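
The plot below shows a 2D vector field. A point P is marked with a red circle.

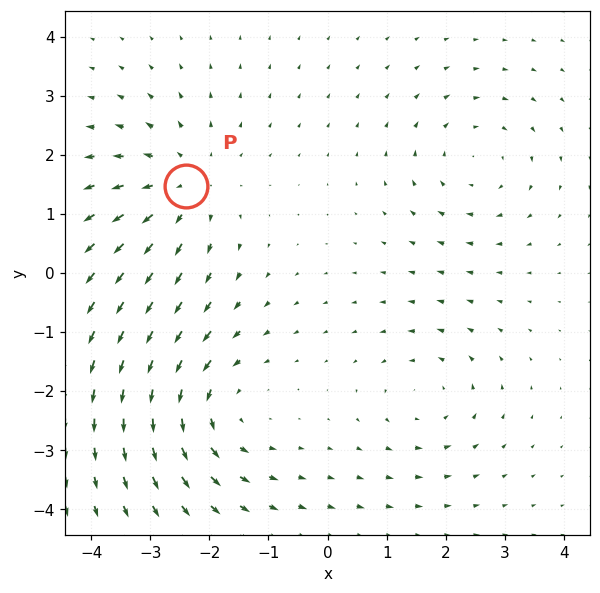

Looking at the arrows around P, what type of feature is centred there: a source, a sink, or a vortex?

At P (-2.4, 1.5) the arrows spread outward. Divergence about +4, curl ≈0 — positive divergence with near-zero curl is a source.

source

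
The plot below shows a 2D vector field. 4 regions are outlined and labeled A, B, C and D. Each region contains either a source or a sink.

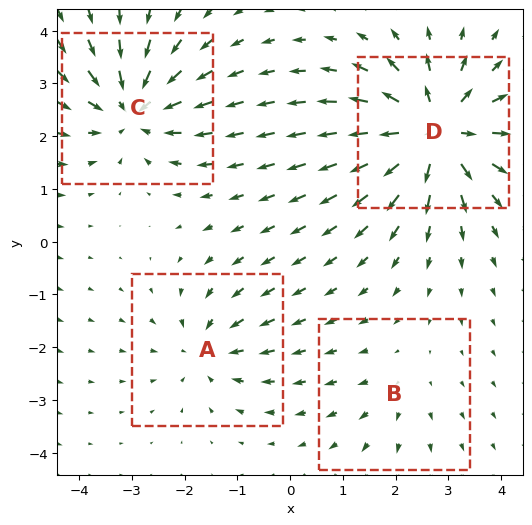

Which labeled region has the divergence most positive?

D

Divergence at each region's feature centre — A: about -4, B: about +2, C: about -6, D: about +8. Region D is most positive.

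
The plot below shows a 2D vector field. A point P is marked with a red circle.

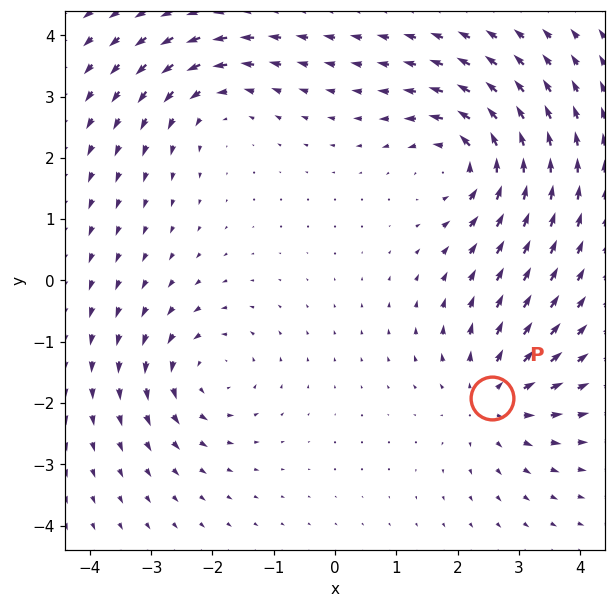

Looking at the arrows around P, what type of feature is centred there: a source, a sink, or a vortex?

source

At P (2.6, -1.9) the arrows spread outward. Divergence about +4, curl ≈0 — positive divergence with near-zero curl is a source.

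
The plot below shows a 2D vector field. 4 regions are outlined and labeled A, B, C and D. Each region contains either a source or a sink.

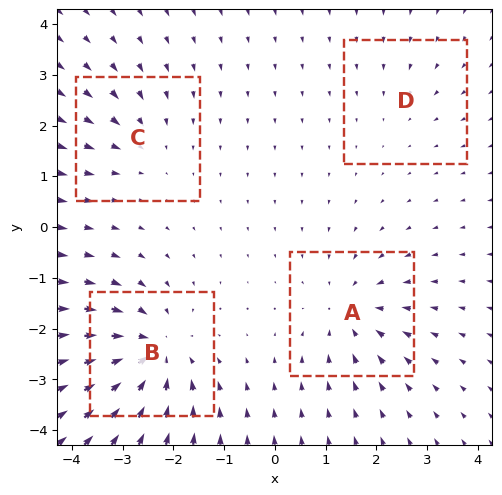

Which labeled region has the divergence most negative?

B

Divergence at each region's feature centre — A: about -4, B: about -7, C: about -3, D: about -2. Region B is most negative.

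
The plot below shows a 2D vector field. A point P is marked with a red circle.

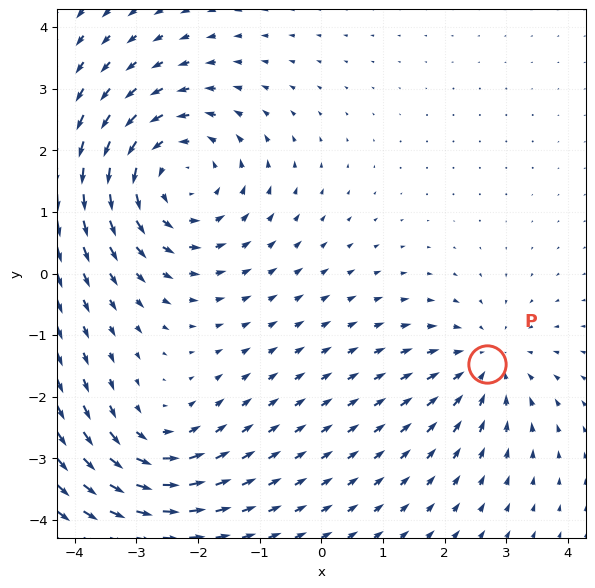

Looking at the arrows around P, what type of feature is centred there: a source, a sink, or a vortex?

At P (2.7, -1.5) the arrows converge inward. Divergence about -3, curl ≈0 — negative divergence with near-zero curl is a sink.

sink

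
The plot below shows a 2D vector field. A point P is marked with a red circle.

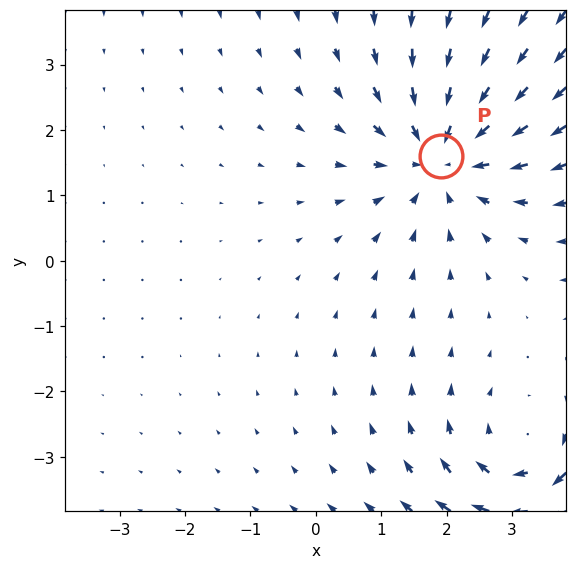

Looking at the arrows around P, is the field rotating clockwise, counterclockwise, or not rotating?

not rotating

Near P at (1.9, 1.6) the arrows show no circulation. The curl there is ≈0.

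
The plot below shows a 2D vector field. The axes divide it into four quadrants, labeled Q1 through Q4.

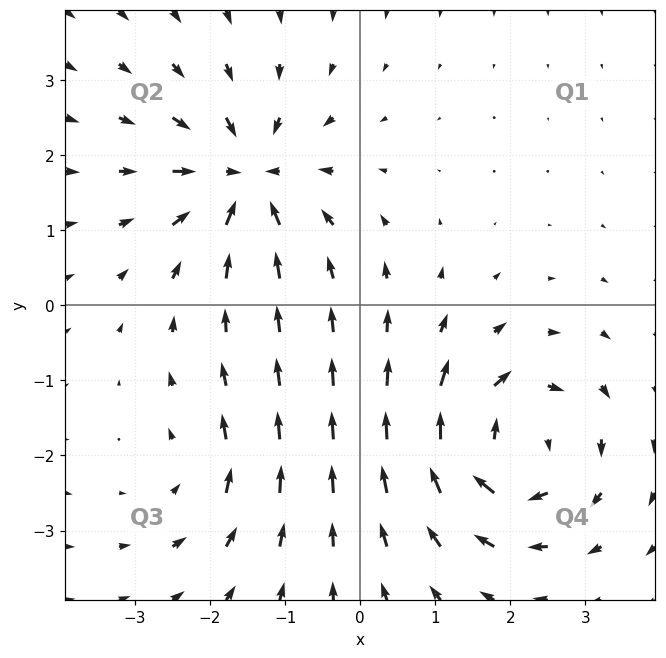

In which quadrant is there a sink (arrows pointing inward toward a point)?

The sink sits at approximately (-1.5, 1.7), which lies in quadrant Q2. The divergence there is about -5, negative as expected for a sink.

Q2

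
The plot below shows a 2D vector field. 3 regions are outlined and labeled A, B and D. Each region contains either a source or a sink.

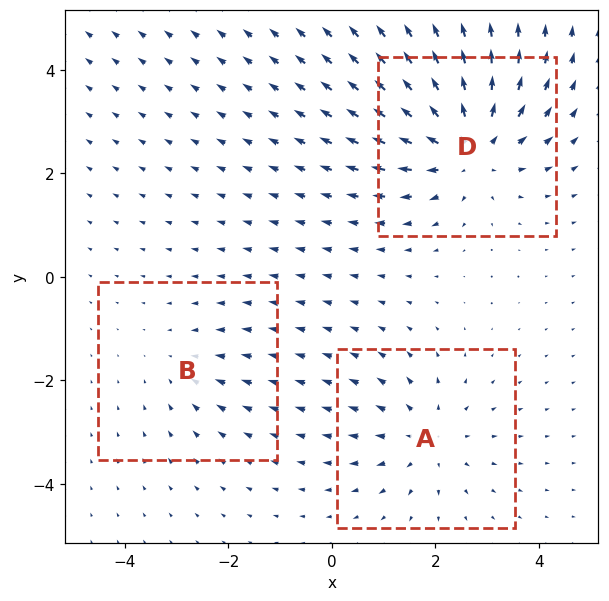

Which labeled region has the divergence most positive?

Divergence at each region's feature centre — A: about +3, B: about -2, D: about +5. Region D is most positive.

D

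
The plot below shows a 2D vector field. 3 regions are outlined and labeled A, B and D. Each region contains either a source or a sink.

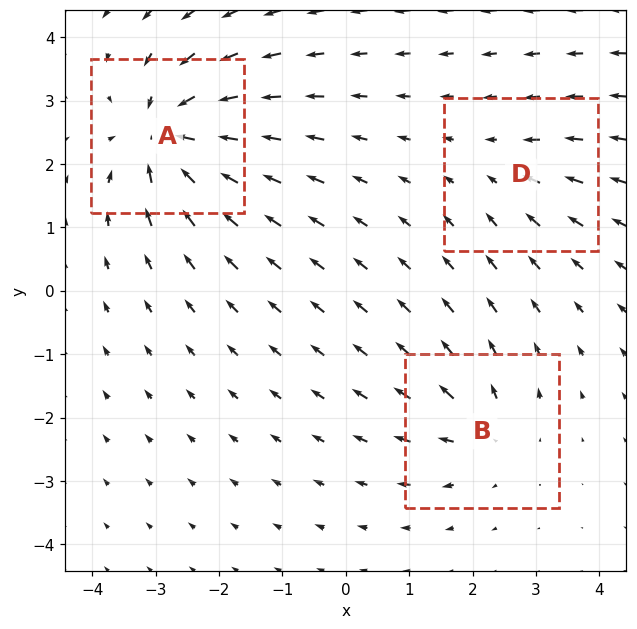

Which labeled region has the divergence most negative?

Divergence at each region's feature centre — A: about -7, B: about +4, D: about -2. Region A is most negative.

A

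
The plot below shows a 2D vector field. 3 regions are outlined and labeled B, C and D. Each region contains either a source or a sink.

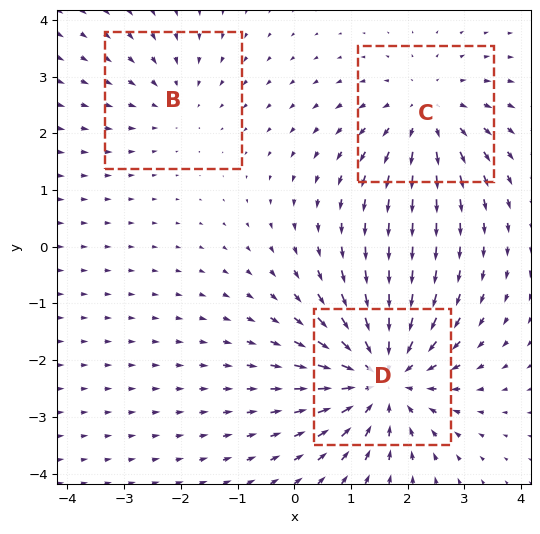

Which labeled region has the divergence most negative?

Divergence at each region's feature centre — B: about -2, C: about +3, D: about -5. Region D is most negative.

D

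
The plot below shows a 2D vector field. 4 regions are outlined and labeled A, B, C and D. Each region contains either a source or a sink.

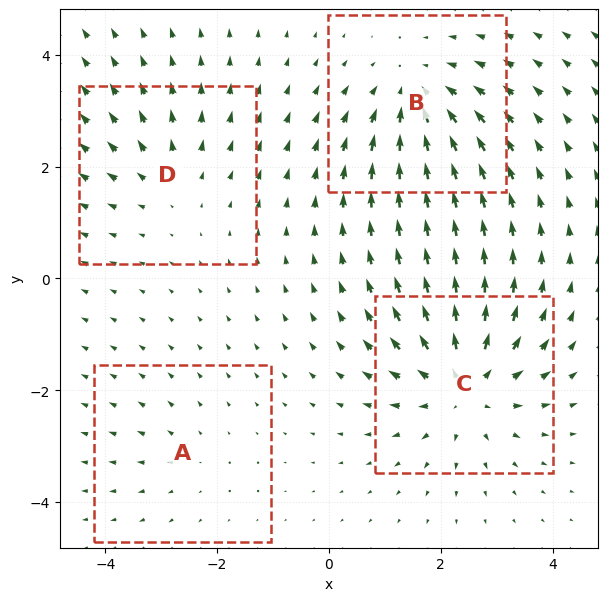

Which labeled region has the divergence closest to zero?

A

Divergence at each region's feature centre — A: about +2, B: about -5, C: about +6, D: about +3. Region A is closest to zero.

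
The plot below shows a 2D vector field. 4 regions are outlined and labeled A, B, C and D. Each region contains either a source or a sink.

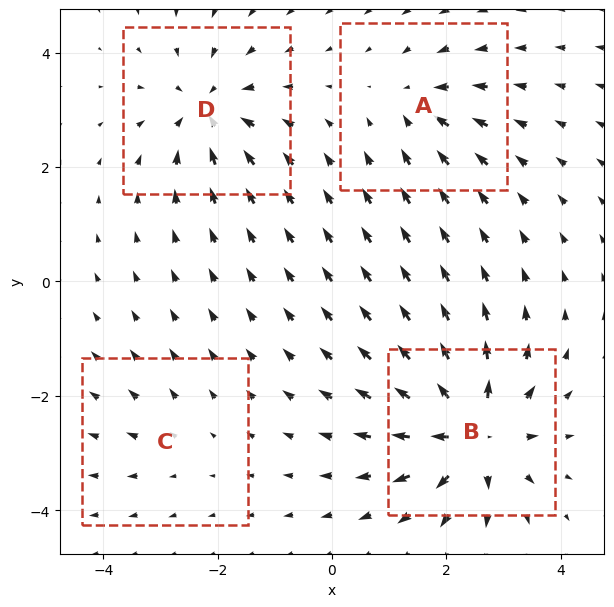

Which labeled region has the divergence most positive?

Divergence at each region's feature centre — A: about -4, B: about +8, C: about +2, D: about -6. Region B is most positive.

B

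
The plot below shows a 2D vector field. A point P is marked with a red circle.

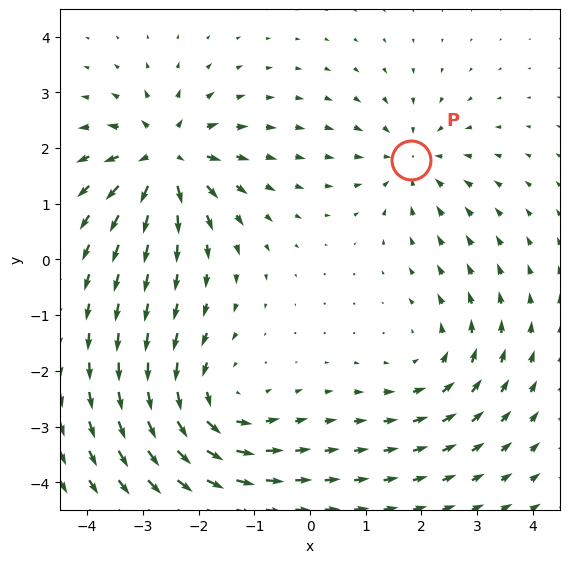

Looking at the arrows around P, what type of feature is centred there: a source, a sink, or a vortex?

At P (1.8, 1.8) the arrows converge inward. Divergence about -3, curl ≈0 — negative divergence with near-zero curl is a sink.

sink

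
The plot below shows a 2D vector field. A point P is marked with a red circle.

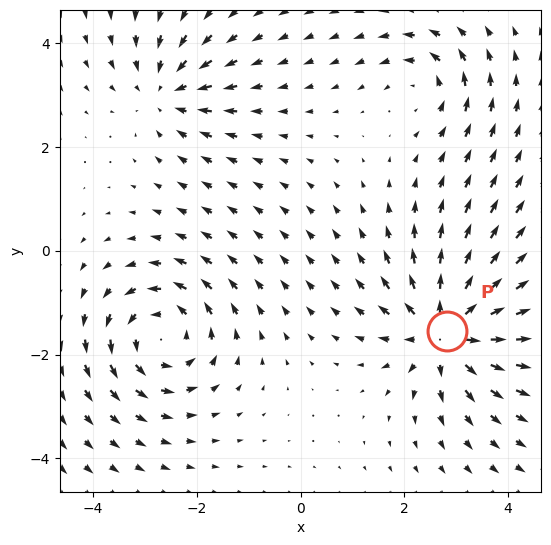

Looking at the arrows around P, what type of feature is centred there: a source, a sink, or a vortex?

At P (2.8, -1.6) the arrows spread outward. Divergence about +6, curl ≈0 — positive divergence with near-zero curl is a source.

source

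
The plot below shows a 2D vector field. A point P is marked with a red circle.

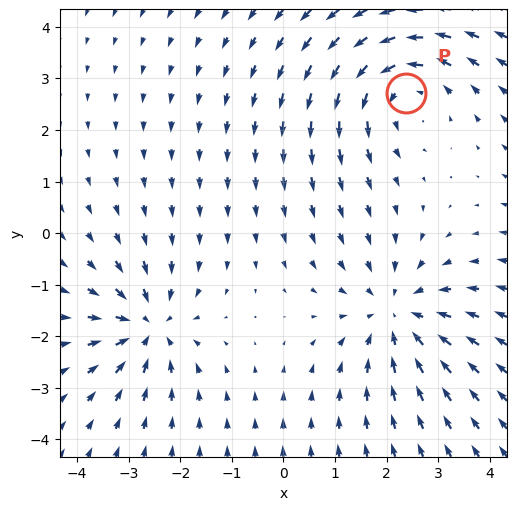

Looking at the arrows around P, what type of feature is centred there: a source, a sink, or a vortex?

vortex

At P (2.4, 2.7) the arrows circulate counterclockwise. Divergence ≈0, curl about +3 — near-zero divergence with nonzero curl is a vortex.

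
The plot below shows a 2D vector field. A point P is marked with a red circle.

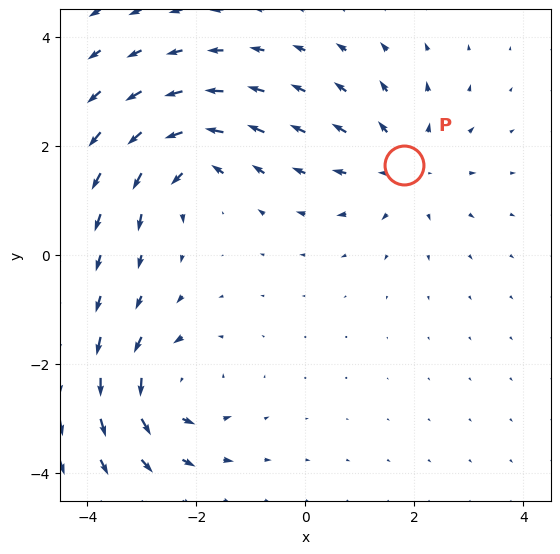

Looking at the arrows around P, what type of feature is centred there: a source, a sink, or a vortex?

source

At P (1.8, 1.7) the arrows spread outward. Divergence about +4, curl ≈0 — positive divergence with near-zero curl is a source.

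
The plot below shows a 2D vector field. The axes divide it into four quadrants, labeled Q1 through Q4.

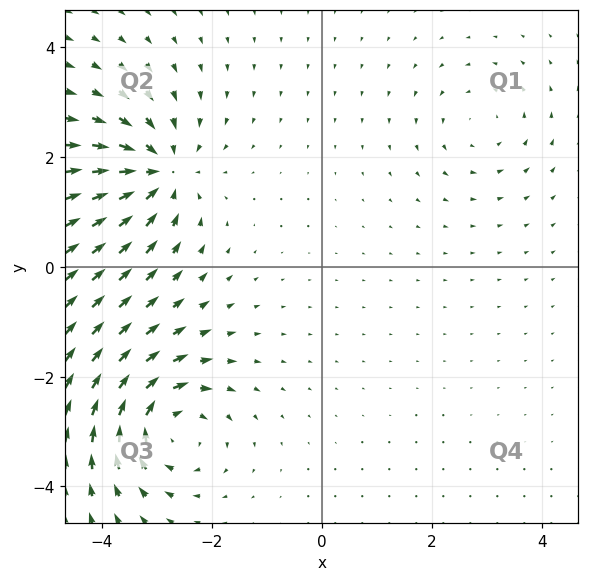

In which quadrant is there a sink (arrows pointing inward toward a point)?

The sink sits at approximately (-3.0, 1.7), which lies in quadrant Q2. The divergence there is about -6, negative as expected for a sink.

Q2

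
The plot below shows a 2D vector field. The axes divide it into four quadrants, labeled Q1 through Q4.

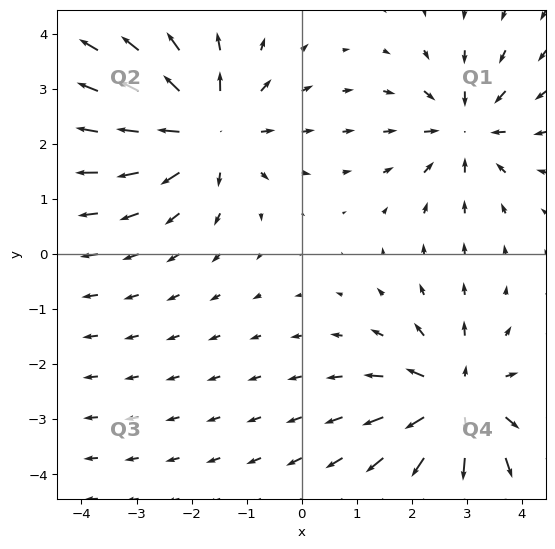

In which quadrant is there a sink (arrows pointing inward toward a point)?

Q1

The sink sits at approximately (3.0, 2.3), which lies in quadrant Q1. The divergence there is about -4, negative as expected for a sink.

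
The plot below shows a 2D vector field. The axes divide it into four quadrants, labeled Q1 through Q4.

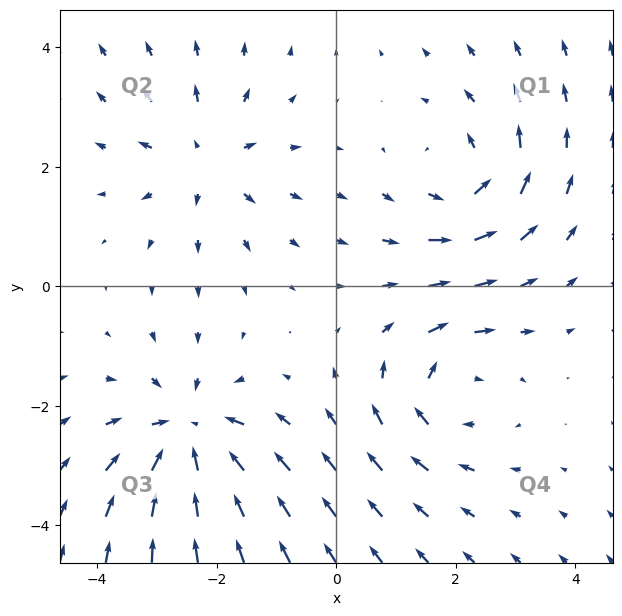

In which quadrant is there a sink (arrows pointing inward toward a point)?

The sink sits at approximately (-2.5, -2.5), which lies in quadrant Q3. The divergence there is about -4, negative as expected for a sink.

Q3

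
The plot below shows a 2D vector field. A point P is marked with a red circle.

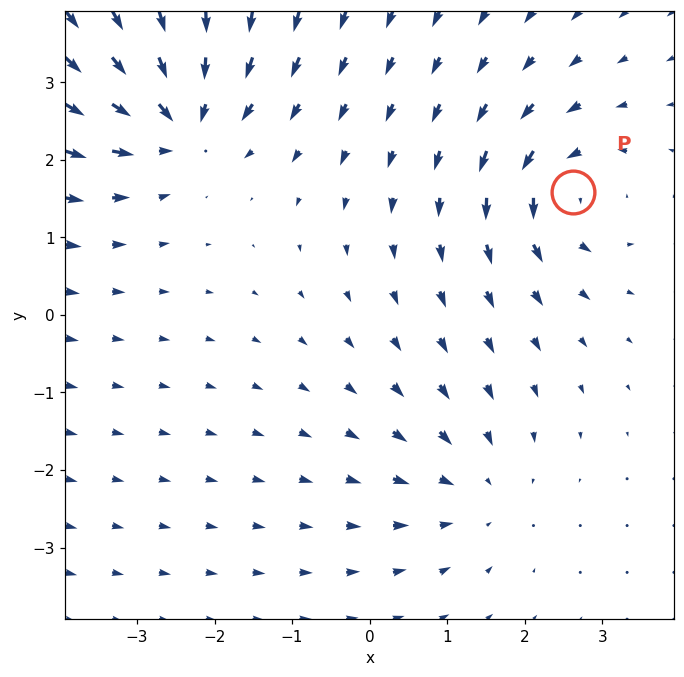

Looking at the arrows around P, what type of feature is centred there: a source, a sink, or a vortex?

At P (2.6, 1.6) the arrows circulate counterclockwise. Divergence ≈0, curl about +5 — near-zero divergence with nonzero curl is a vortex.

vortex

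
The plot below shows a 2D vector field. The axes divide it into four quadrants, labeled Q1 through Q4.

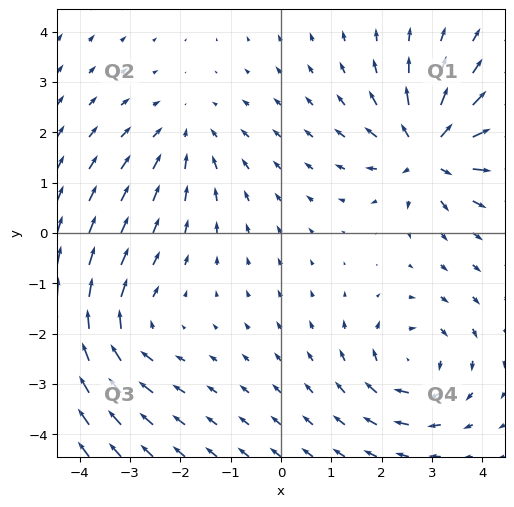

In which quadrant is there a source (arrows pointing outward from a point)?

Q1

The source sits at approximately (2.9, 1.6), which lies in quadrant Q1. The divergence there is about +5, positive as expected for a source.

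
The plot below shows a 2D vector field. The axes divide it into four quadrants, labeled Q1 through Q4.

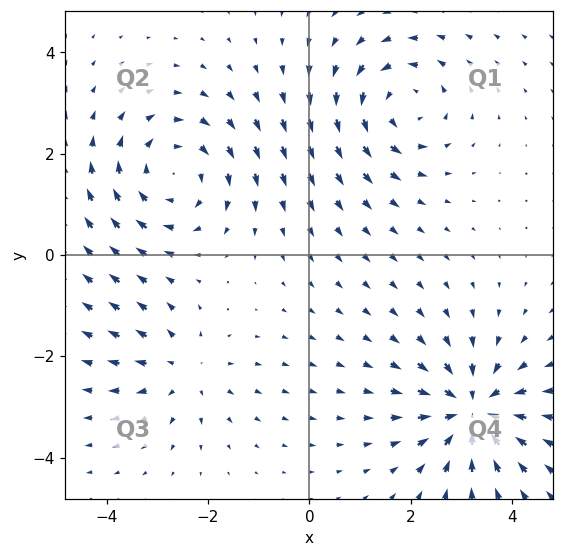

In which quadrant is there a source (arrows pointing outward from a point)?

Q3

The source sits at approximately (-2.5, -2.3), which lies in quadrant Q3. The divergence there is about +3, positive as expected for a source.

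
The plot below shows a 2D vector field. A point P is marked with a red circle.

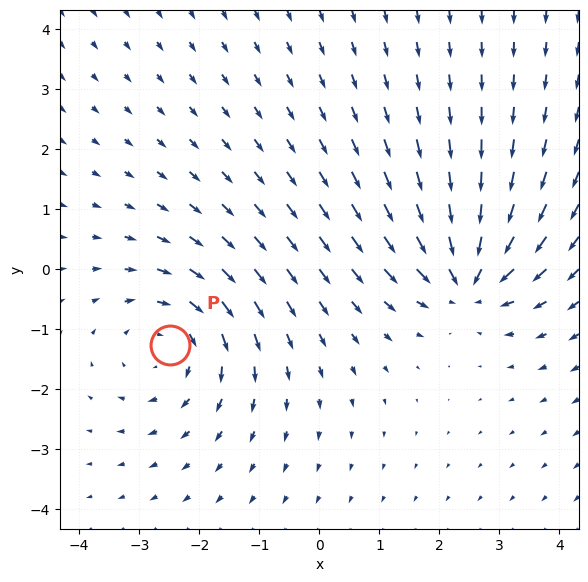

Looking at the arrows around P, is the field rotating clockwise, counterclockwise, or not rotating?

clockwise

Near P at (-2.5, -1.3) the arrows circulate clockwise. The curl (z-component) there is about -4; negative curl means clockwise rotation.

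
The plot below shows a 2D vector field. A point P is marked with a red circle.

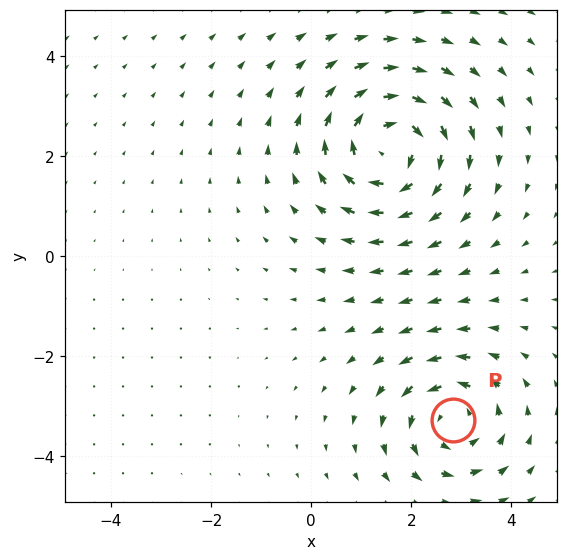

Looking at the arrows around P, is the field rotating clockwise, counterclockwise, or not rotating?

Near P at (2.8, -3.3) the arrows circulate counterclockwise. The curl (z-component) there is about +3; positive curl means counterclockwise rotation.

counterclockwise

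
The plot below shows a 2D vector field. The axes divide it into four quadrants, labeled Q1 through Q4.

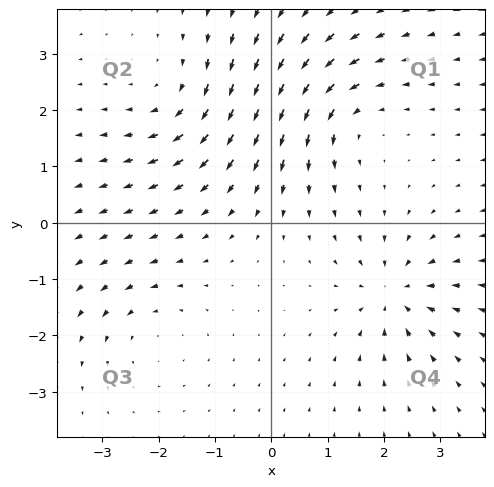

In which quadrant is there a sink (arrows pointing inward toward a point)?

Q4

The sink sits at approximately (2.2, -1.3), which lies in quadrant Q4. The divergence there is about -6, negative as expected for a sink.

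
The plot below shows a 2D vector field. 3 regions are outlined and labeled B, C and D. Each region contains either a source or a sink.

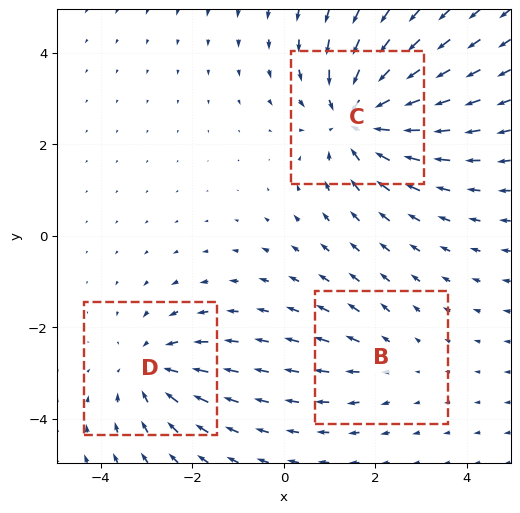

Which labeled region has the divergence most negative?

C

Divergence at each region's feature centre — B: about +2, C: about -5, D: about -3. Region C is most negative.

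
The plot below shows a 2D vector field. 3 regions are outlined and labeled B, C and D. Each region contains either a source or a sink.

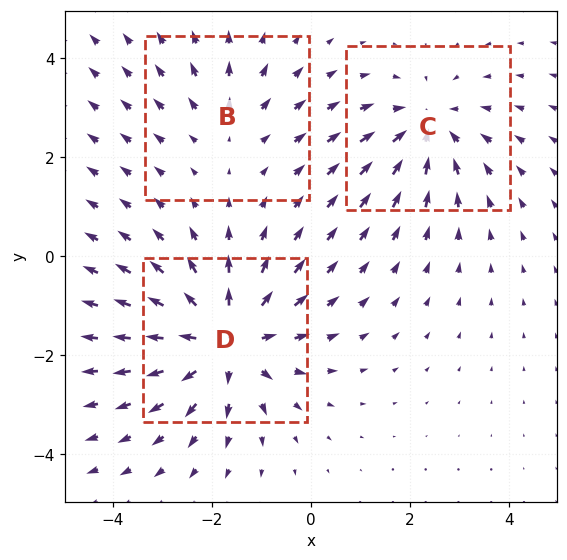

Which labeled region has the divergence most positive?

Divergence at each region's feature centre — B: about +2, C: about -3, D: about +4. Region D is most positive.

D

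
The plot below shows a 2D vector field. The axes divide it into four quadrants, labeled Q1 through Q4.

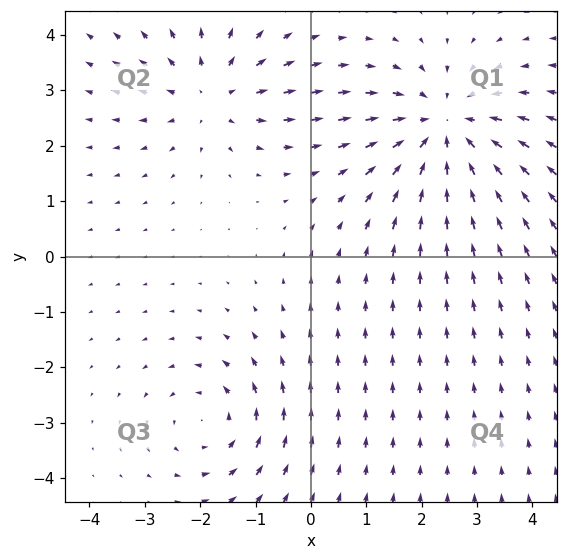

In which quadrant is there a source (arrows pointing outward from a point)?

Q2

The source sits at approximately (-1.8, 2.9), which lies in quadrant Q2. The divergence there is about +3, positive as expected for a source.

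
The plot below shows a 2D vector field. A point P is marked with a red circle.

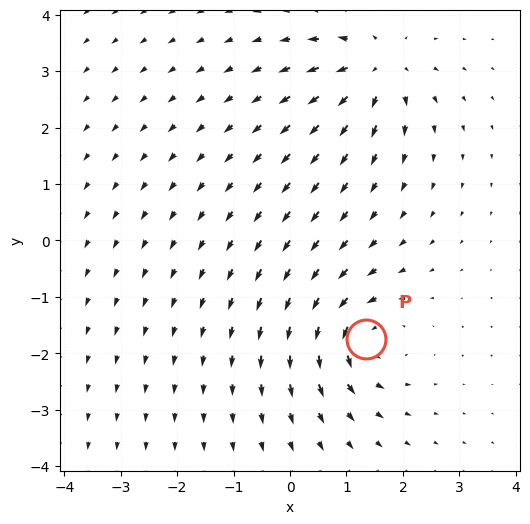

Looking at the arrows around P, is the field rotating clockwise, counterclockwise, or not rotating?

Near P at (1.3, -1.8) the arrows circulate counterclockwise. The curl (z-component) there is about +4; positive curl means counterclockwise rotation.

counterclockwise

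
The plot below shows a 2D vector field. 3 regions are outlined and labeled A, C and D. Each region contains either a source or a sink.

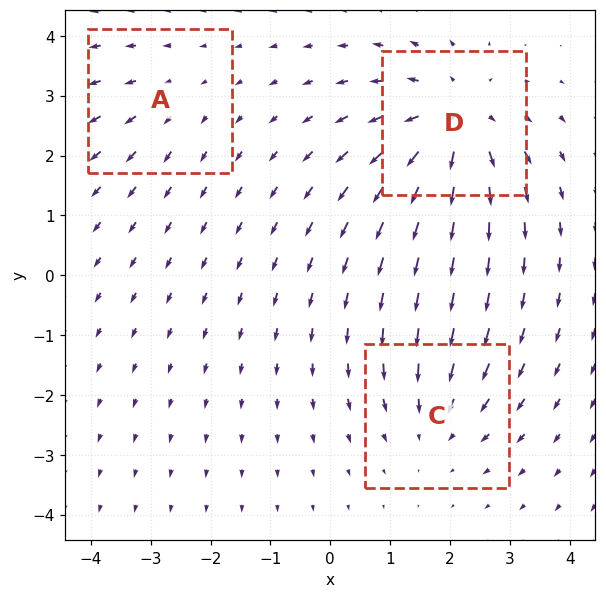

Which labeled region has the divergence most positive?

D

Divergence at each region's feature centre — A: about +2, C: about -3, D: about +5. Region D is most positive.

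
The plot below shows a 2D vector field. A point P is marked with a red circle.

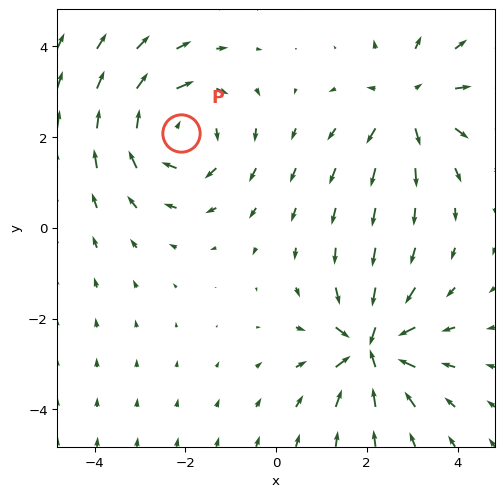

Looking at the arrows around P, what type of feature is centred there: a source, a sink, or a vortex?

At P (-2.1, 2.1) the arrows circulate clockwise. Divergence ≈0, curl about -3 — near-zero divergence with nonzero curl is a vortex.

vortex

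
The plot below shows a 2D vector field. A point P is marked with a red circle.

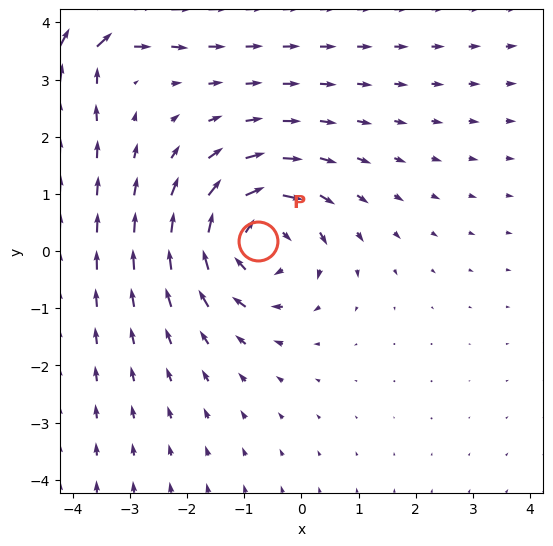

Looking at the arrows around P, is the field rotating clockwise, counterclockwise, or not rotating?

Near P at (-0.8, 0.2) the arrows circulate clockwise. The curl (z-component) there is about -4; negative curl means clockwise rotation.

clockwise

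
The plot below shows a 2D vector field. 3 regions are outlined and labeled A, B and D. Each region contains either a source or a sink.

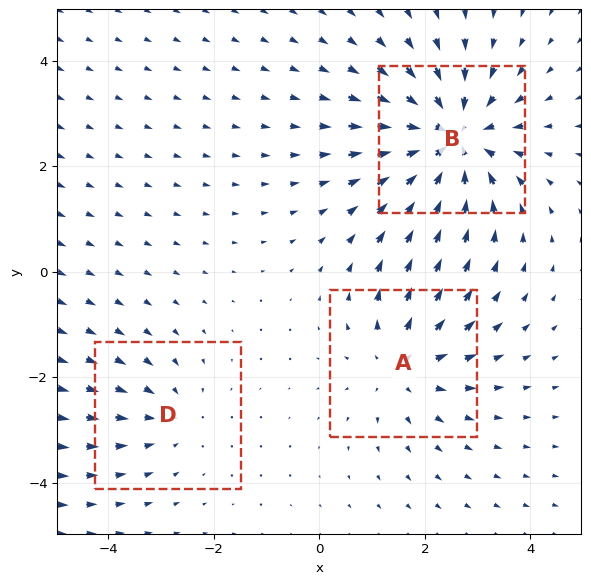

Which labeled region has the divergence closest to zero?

Divergence at each region's feature centre — A: about +3, B: about -5, D: about -2. Region D is closest to zero.

D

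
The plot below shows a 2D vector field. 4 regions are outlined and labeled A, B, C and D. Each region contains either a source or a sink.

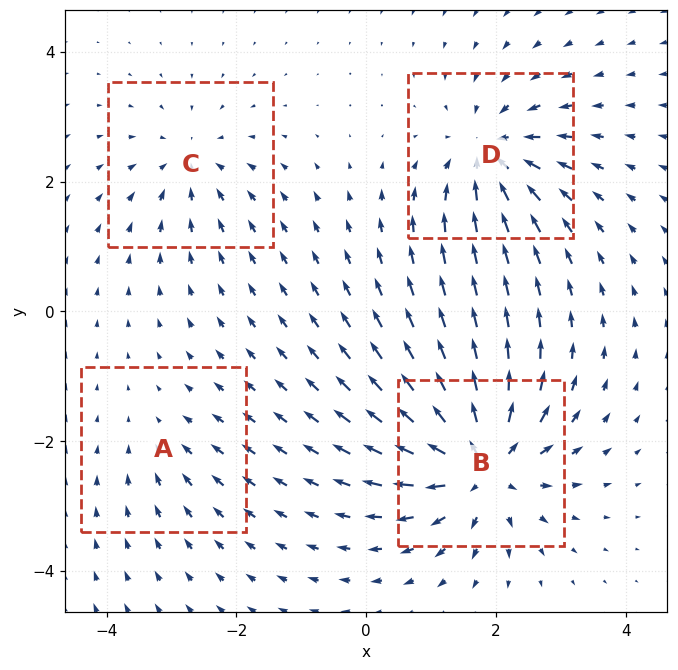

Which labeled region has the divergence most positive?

Divergence at each region's feature centre — A: about -2, B: about +8, C: about -4, D: about -6. Region B is most positive.

B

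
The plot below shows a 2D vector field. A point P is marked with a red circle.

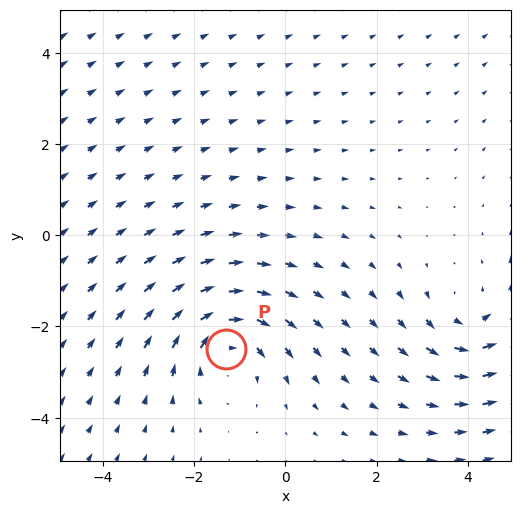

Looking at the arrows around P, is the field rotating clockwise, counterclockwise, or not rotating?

Near P at (-1.3, -2.5) the arrows circulate clockwise. The curl (z-component) there is about -3; negative curl means clockwise rotation.

clockwise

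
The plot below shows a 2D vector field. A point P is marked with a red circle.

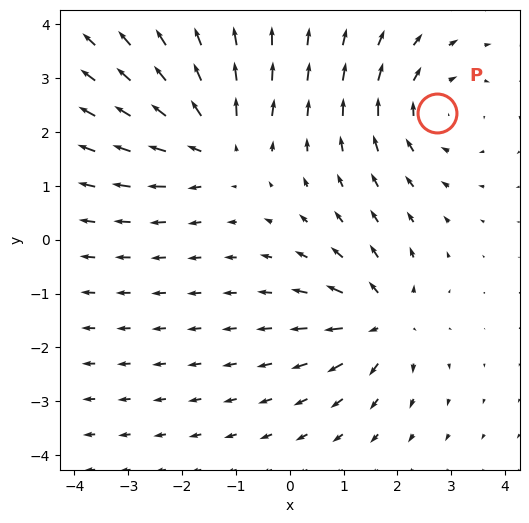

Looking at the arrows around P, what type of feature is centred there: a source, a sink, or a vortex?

vortex

At P (2.7, 2.4) the arrows circulate clockwise. Divergence ≈0, curl about -3 — near-zero divergence with nonzero curl is a vortex.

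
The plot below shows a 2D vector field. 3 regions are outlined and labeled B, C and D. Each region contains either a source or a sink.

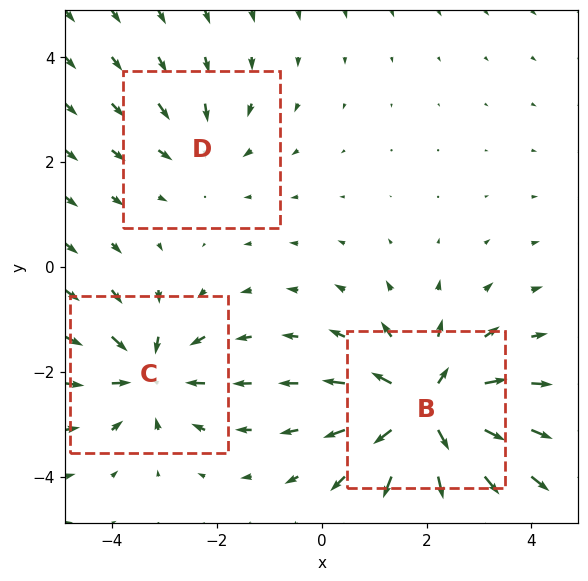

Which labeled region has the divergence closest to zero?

D

Divergence at each region's feature centre — B: about +5, C: about -4, D: about -2. Region D is closest to zero.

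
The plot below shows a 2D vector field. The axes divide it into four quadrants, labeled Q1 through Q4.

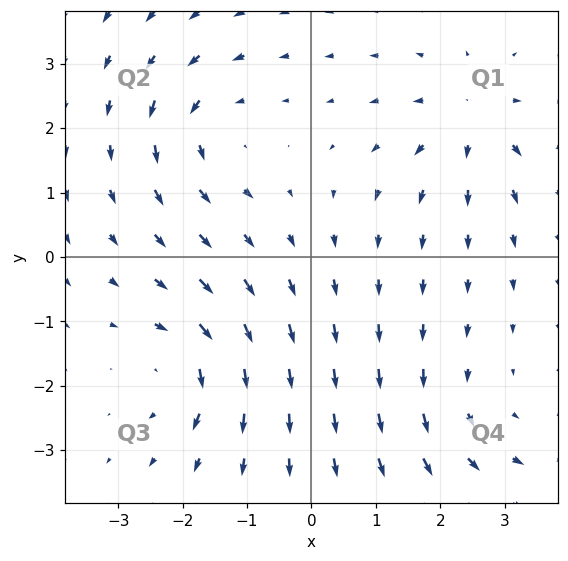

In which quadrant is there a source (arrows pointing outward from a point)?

The source sits at approximately (2.5, 2.1), which lies in quadrant Q1. The divergence there is about +4, positive as expected for a source.

Q1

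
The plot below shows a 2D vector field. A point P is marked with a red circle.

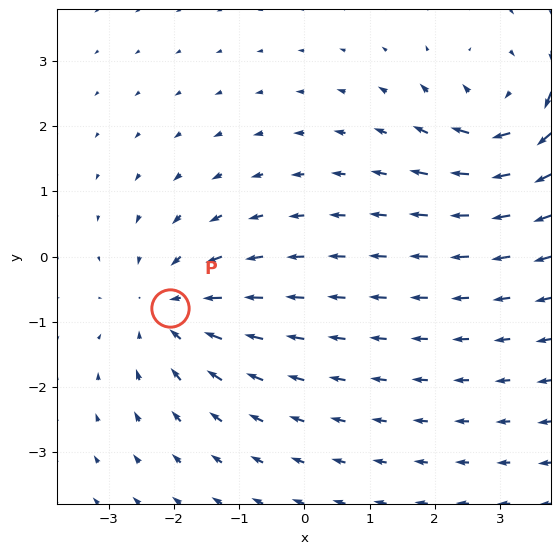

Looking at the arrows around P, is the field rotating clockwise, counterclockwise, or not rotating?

not rotating

Near P at (-2.1, -0.8) the arrows show no circulation. The curl there is ≈0.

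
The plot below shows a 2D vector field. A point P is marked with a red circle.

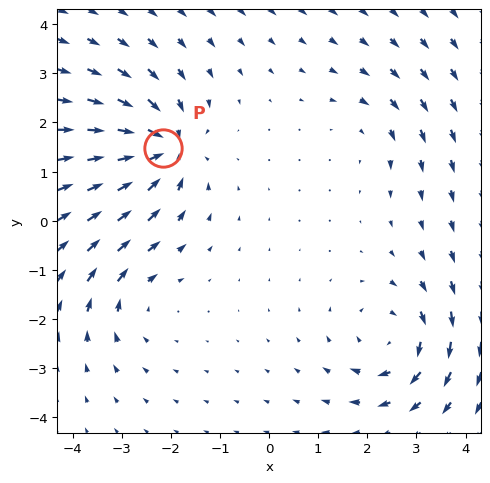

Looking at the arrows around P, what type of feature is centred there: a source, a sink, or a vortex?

At P (-2.2, 1.5) the arrows converge inward. Divergence about -7, curl ≈0 — negative divergence with near-zero curl is a sink.

sink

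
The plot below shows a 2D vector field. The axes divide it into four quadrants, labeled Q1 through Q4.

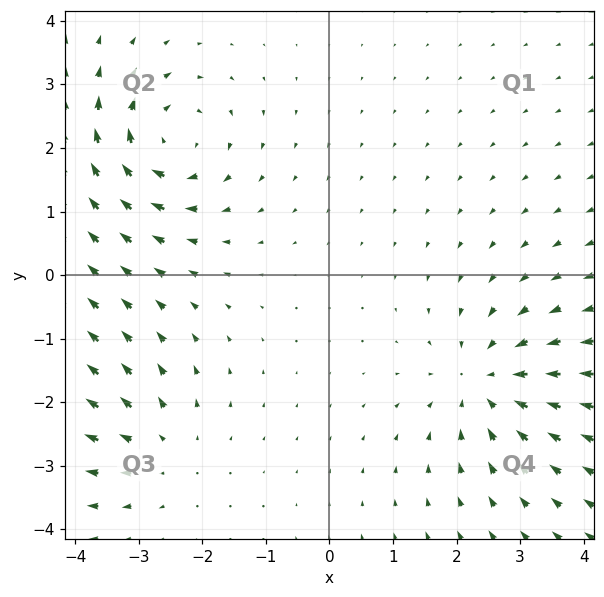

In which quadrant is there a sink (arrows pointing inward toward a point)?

The sink sits at approximately (2.5, -1.7), which lies in quadrant Q4. The divergence there is about -4, negative as expected for a sink.

Q4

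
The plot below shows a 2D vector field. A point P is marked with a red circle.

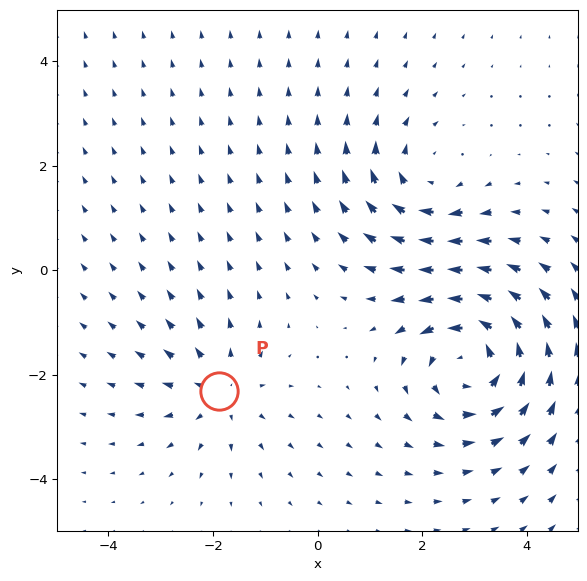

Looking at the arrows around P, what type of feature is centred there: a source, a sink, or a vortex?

source

At P (-1.9, -2.3) the arrows spread outward. Divergence about +3, curl ≈0 — positive divergence with near-zero curl is a source.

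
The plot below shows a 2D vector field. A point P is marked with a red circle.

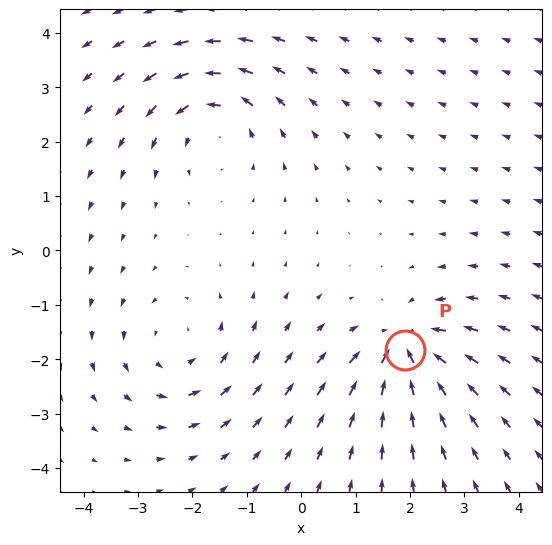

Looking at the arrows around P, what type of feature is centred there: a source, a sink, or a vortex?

At P (1.9, -1.8) the arrows converge inward. Divergence about -5, curl ≈0 — negative divergence with near-zero curl is a sink.

sink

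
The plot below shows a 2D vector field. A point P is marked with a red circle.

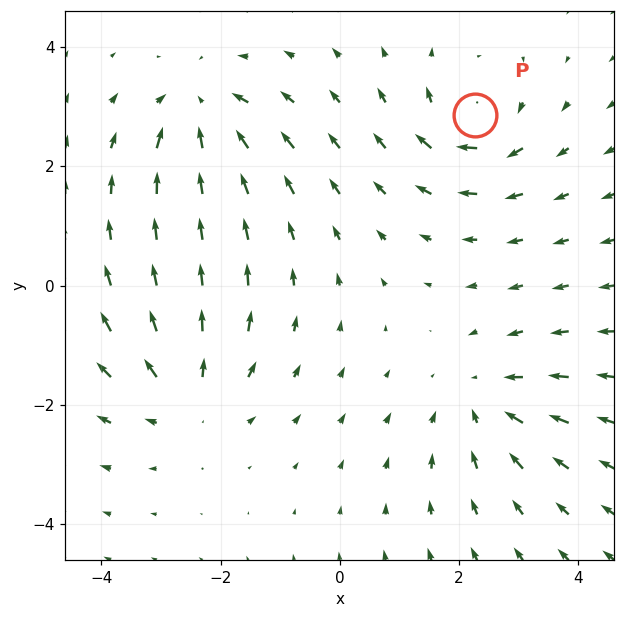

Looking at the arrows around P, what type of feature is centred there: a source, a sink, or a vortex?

At P (2.3, 2.9) the arrows circulate clockwise. Divergence ≈0, curl about -5 — near-zero divergence with nonzero curl is a vortex.

vortex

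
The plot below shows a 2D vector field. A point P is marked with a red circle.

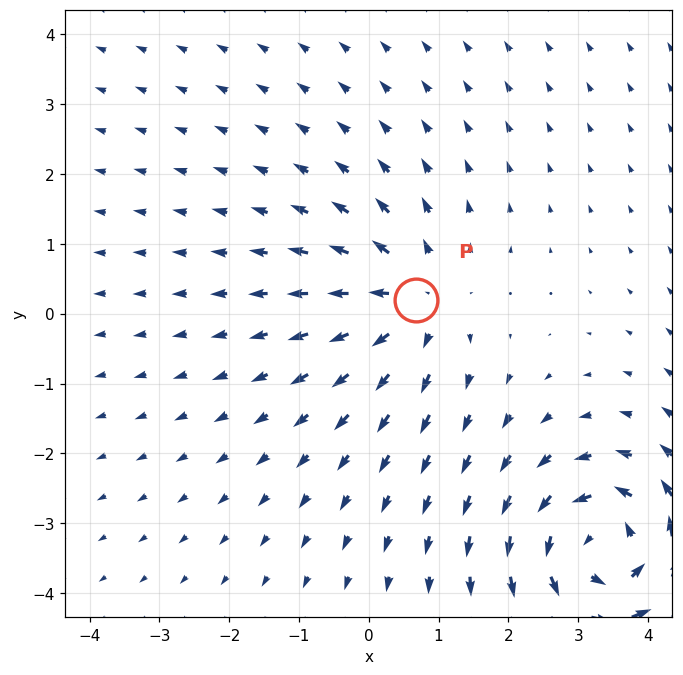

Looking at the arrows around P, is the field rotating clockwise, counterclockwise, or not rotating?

not rotating

Near P at (0.7, 0.2) the arrows show no circulation. The curl there is ≈0.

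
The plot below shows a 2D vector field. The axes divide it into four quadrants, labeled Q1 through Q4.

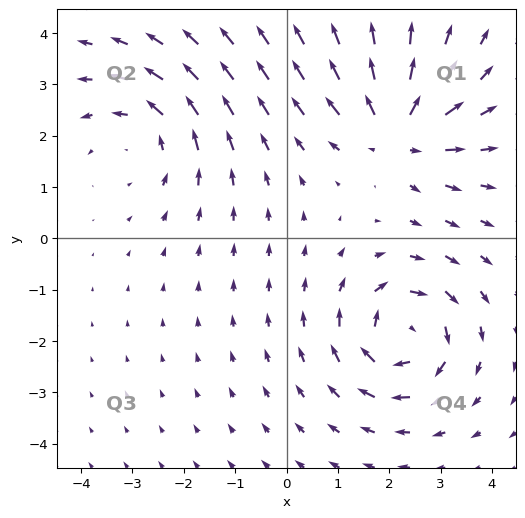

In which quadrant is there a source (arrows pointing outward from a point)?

Q1

The source sits at approximately (2.2, 2.1), which lies in quadrant Q1. The divergence there is about +4, positive as expected for a source.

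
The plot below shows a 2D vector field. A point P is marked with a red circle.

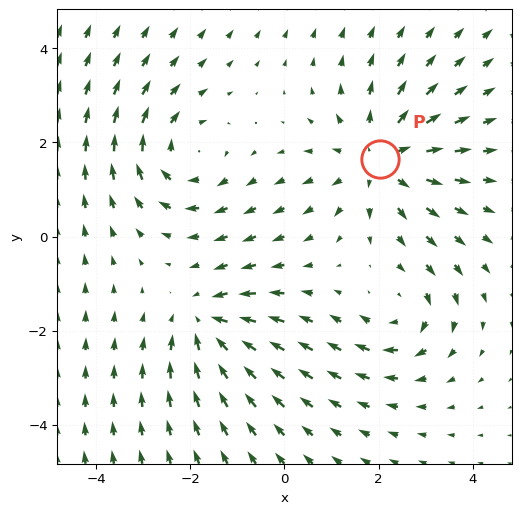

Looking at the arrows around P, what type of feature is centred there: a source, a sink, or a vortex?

At P (2.0, 1.6) the arrows spread outward. Divergence about +4, curl ≈0 — positive divergence with near-zero curl is a source.

source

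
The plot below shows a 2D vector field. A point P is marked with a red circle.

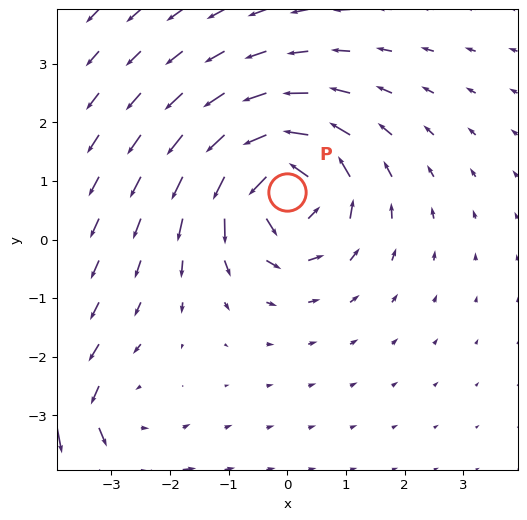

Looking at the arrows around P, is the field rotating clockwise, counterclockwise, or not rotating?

Near P at (0.0, 0.8) the arrows circulate counterclockwise. The curl (z-component) there is about +7; positive curl means counterclockwise rotation.

counterclockwise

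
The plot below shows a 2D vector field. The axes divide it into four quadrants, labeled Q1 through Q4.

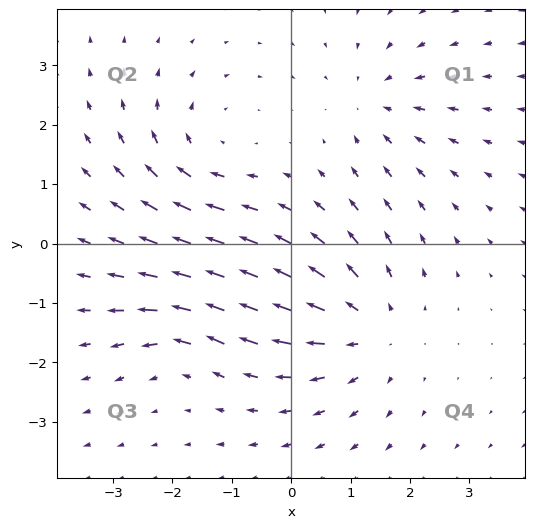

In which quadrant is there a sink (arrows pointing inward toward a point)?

Q1

The sink sits at approximately (1.4, 2.4), which lies in quadrant Q1. The divergence there is about -3, negative as expected for a sink.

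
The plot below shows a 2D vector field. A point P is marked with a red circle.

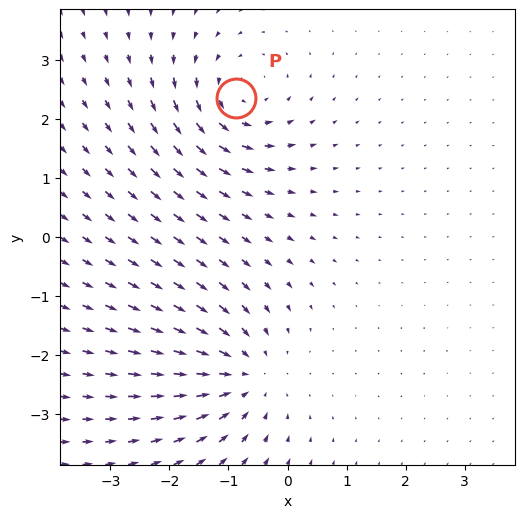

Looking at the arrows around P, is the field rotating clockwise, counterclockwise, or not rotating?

Near P at (-0.9, 2.4) the arrows circulate counterclockwise. The curl (z-component) there is about +3; positive curl means counterclockwise rotation.

counterclockwise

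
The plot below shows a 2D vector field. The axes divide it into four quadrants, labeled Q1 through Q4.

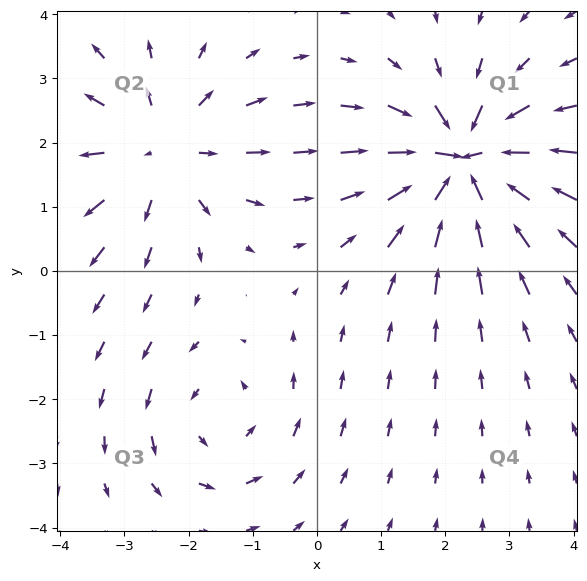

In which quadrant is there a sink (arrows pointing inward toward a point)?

Q1

The sink sits at approximately (2.3, 1.7), which lies in quadrant Q1. The divergence there is about -7, negative as expected for a sink.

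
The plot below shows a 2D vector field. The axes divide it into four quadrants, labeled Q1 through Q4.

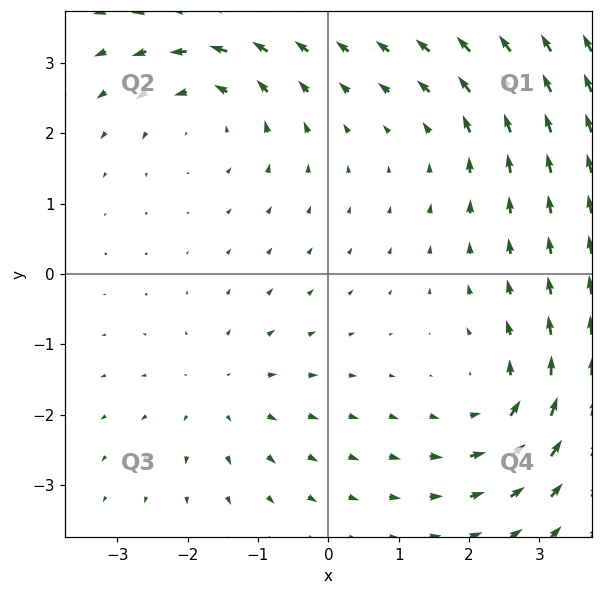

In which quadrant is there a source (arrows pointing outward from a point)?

The source sits at approximately (-1.5, -1.7), which lies in quadrant Q3. The divergence there is about +3, positive as expected for a source.

Q3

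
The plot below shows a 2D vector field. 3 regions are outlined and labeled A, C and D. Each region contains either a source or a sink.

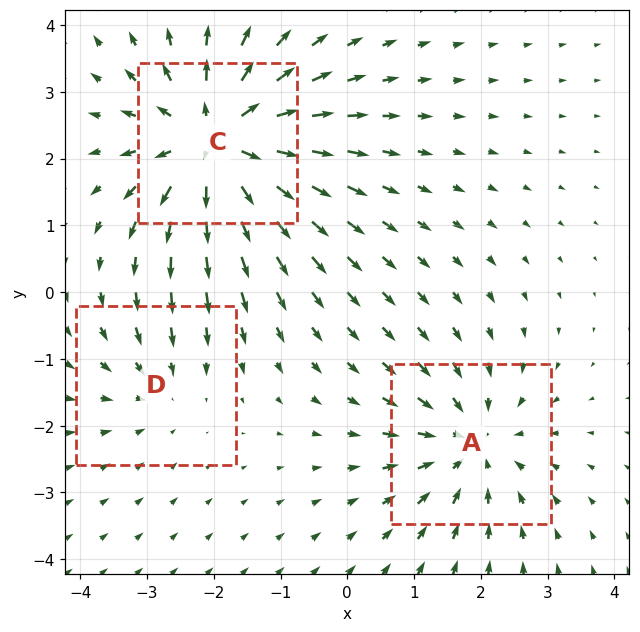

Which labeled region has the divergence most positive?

C

Divergence at each region's feature centre — A: about -3, C: about +5, D: about -2. Region C is most positive.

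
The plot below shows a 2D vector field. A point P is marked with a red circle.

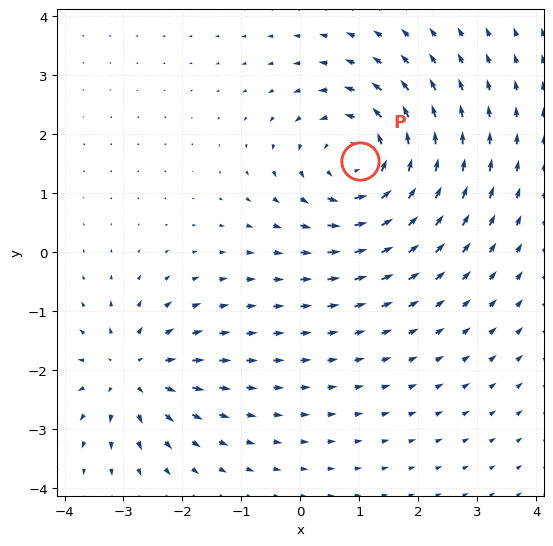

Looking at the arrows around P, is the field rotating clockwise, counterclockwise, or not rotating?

Near P at (1.0, 1.5) the arrows circulate counterclockwise. The curl (z-component) there is about +4; positive curl means counterclockwise rotation.

counterclockwise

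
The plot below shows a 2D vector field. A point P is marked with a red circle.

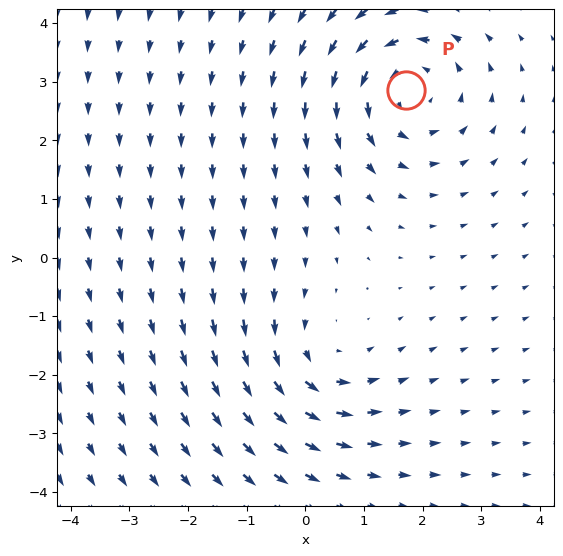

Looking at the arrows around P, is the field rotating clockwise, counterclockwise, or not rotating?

counterclockwise

Near P at (1.7, 2.9) the arrows circulate counterclockwise. The curl (z-component) there is about +4; positive curl means counterclockwise rotation.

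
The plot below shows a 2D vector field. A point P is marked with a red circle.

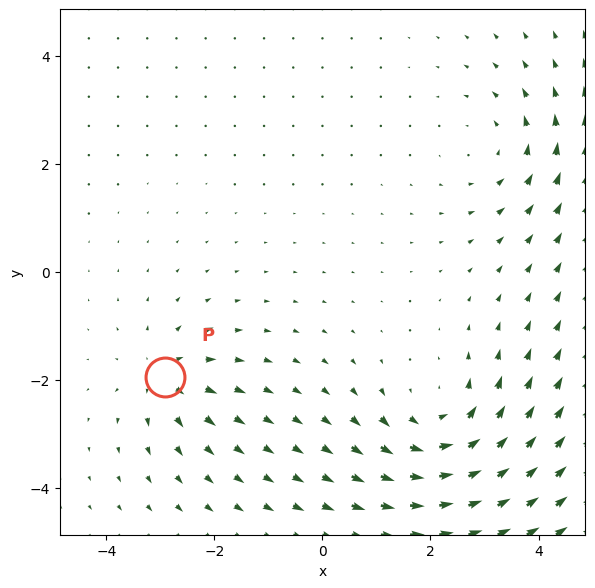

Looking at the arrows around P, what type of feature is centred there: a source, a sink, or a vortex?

At P (-2.9, -2.0) the arrows spread outward. Divergence about +4, curl ≈0 — positive divergence with near-zero curl is a source.

source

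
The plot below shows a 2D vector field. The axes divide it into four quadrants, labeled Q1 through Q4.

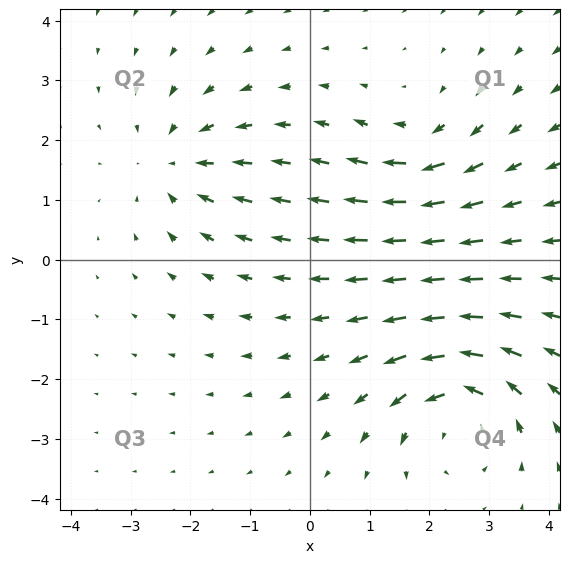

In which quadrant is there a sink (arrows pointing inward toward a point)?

The sink sits at approximately (-2.2, 1.6), which lies in quadrant Q2. The divergence there is about -3, negative as expected for a sink.

Q2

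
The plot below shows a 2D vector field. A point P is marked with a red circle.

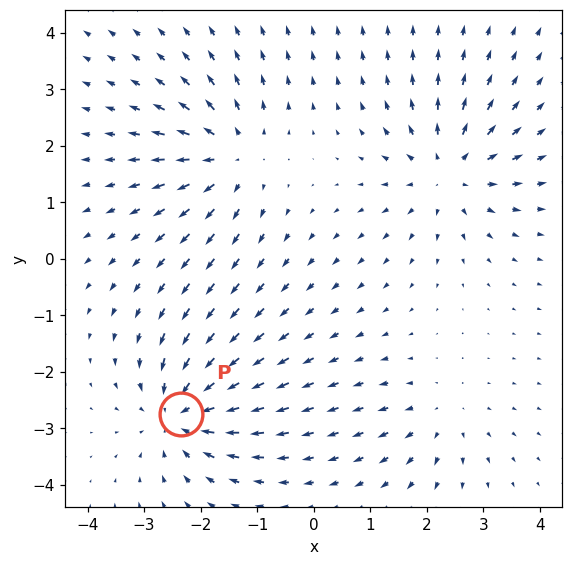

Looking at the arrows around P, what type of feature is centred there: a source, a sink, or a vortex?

At P (-2.3, -2.7) the arrows converge inward. Divergence about -6, curl ≈0 — negative divergence with near-zero curl is a sink.

sink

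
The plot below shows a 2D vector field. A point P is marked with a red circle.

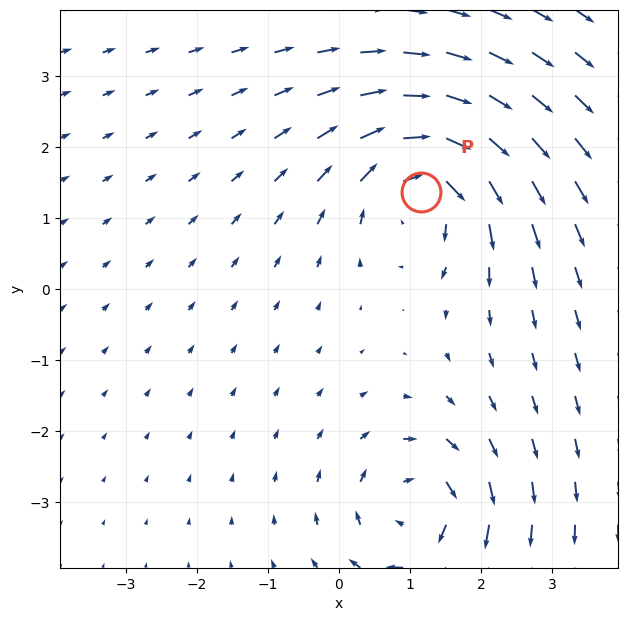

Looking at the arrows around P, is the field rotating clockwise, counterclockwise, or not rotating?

Near P at (1.2, 1.4) the arrows circulate clockwise. The curl (z-component) there is about -5; negative curl means clockwise rotation.

clockwise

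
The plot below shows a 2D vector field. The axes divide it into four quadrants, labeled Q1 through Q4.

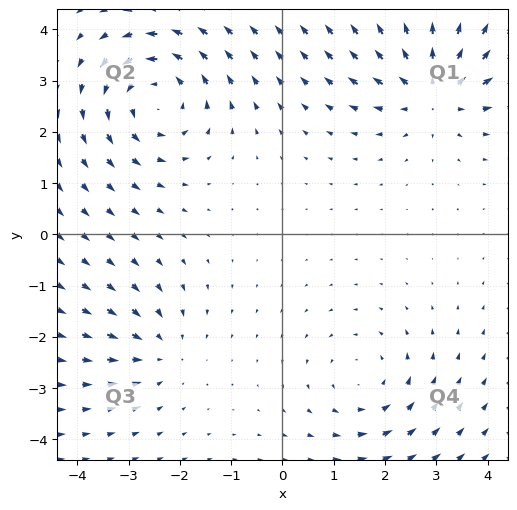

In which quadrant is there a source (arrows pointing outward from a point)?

The source sits at approximately (2.9, 2.9), which lies in quadrant Q1. The divergence there is about +5, positive as expected for a source.

Q1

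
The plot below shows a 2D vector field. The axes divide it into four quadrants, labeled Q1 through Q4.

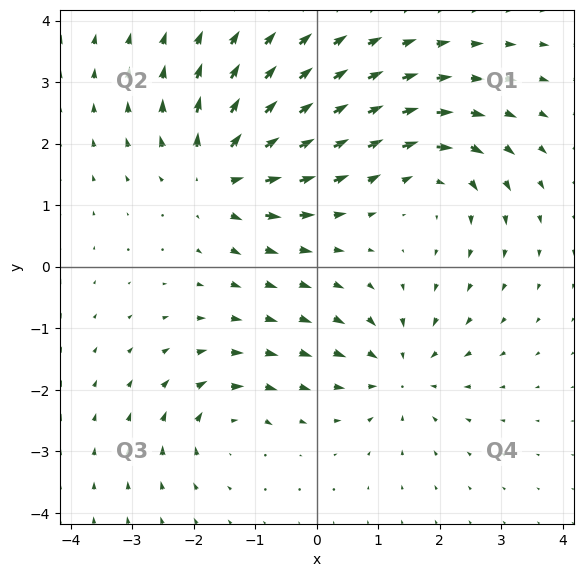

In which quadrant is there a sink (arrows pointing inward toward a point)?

The sink sits at approximately (1.4, -1.7), which lies in quadrant Q4. The divergence there is about -4, negative as expected for a sink.

Q4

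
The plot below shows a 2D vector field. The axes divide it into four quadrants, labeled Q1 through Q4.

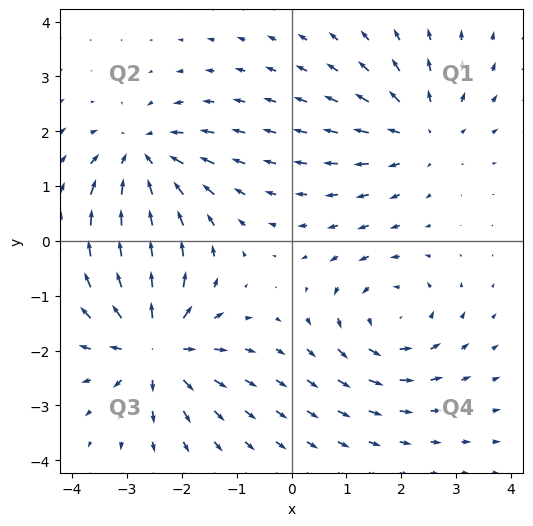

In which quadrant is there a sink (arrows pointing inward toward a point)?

The sink sits at approximately (-2.7, 1.5), which lies in quadrant Q2. The divergence there is about -4, negative as expected for a sink.

Q2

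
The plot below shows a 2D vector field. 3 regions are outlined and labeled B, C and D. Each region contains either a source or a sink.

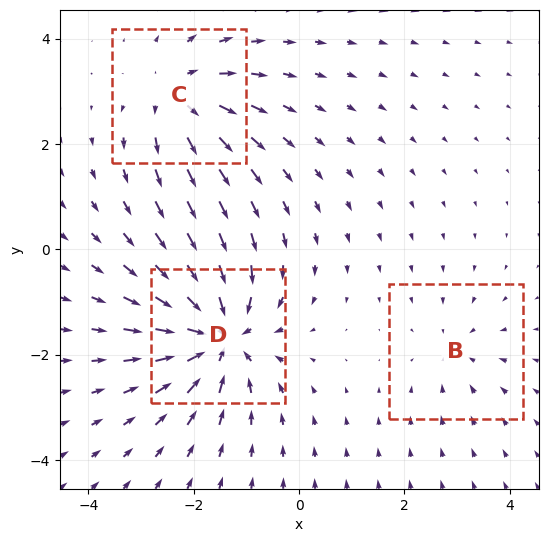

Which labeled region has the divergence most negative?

Divergence at each region's feature centre — B: about -2, C: about +4, D: about -6. Region D is most negative.

D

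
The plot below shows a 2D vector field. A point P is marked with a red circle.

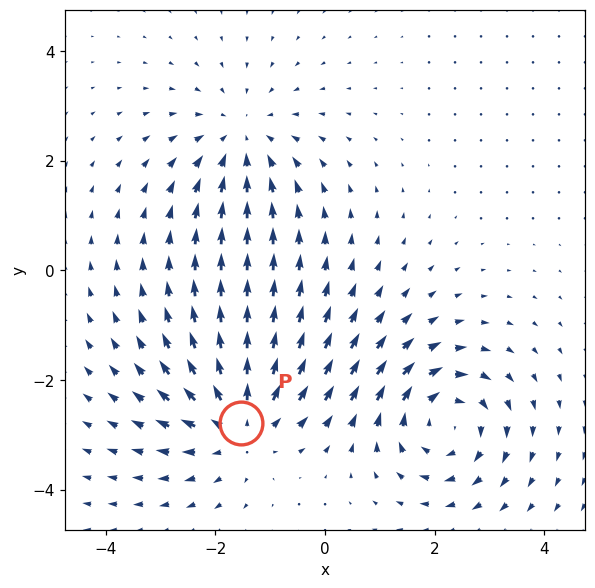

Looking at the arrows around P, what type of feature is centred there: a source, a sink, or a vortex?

At P (-1.5, -2.8) the arrows spread outward. Divergence about +5, curl ≈0 — positive divergence with near-zero curl is a source.

source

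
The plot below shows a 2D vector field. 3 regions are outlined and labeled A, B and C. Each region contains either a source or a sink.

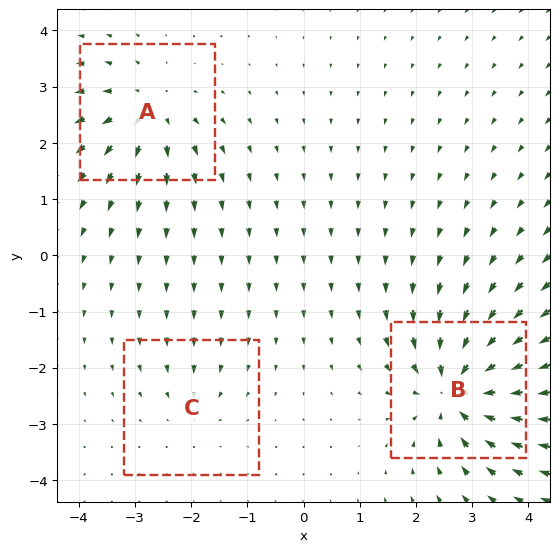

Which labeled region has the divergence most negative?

B

Divergence at each region's feature centre — A: about +4, B: about -7, C: about -2. Region B is most negative.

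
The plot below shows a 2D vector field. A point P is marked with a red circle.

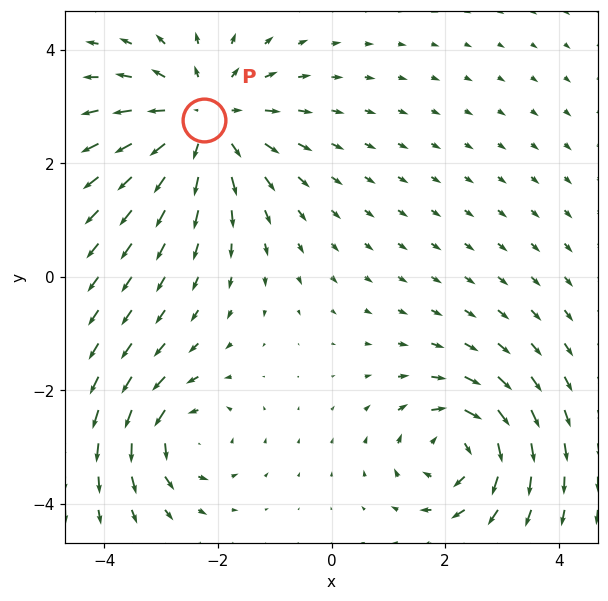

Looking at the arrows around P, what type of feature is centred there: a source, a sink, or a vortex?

source

At P (-2.3, 2.8) the arrows spread outward. Divergence about +4, curl ≈0 — positive divergence with near-zero curl is a source.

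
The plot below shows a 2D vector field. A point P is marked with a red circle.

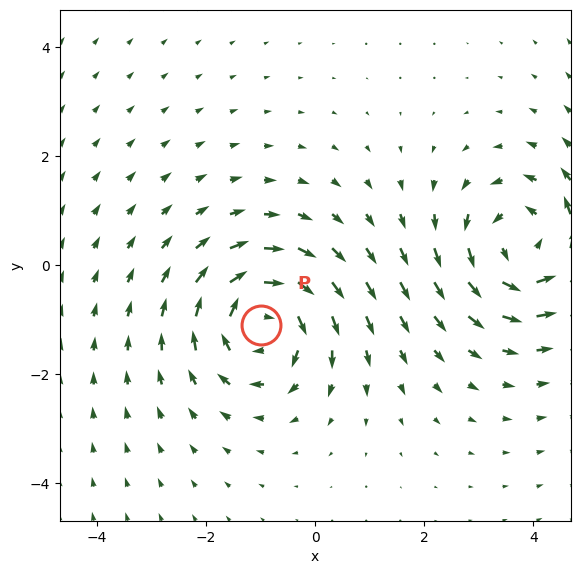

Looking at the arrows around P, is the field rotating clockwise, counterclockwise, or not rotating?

Near P at (-1.0, -1.1) the arrows circulate clockwise. The curl (z-component) there is about -3; negative curl means clockwise rotation.

clockwise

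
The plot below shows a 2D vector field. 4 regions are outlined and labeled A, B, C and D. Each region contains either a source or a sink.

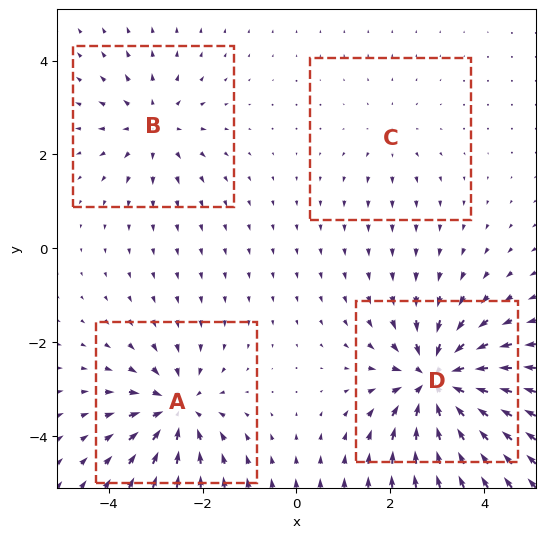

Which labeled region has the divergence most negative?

D

Divergence at each region's feature centre — A: about -6, B: about +4, C: about +2, D: about -8. Region D is most negative.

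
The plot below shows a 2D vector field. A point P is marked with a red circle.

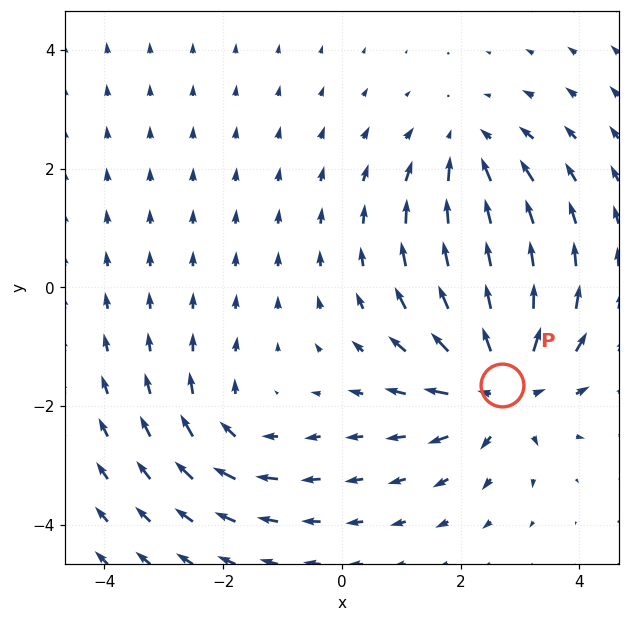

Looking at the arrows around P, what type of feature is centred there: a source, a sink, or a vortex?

At P (2.7, -1.7) the arrows spread outward. Divergence about +5, curl ≈0 — positive divergence with near-zero curl is a source.

source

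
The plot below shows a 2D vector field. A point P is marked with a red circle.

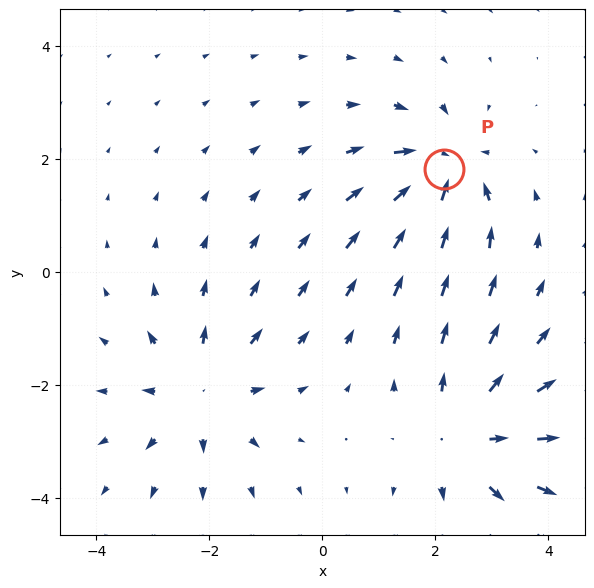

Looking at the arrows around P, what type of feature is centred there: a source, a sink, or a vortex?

sink

At P (2.1, 1.8) the arrows converge inward. Divergence about -5, curl ≈0 — negative divergence with near-zero curl is a sink.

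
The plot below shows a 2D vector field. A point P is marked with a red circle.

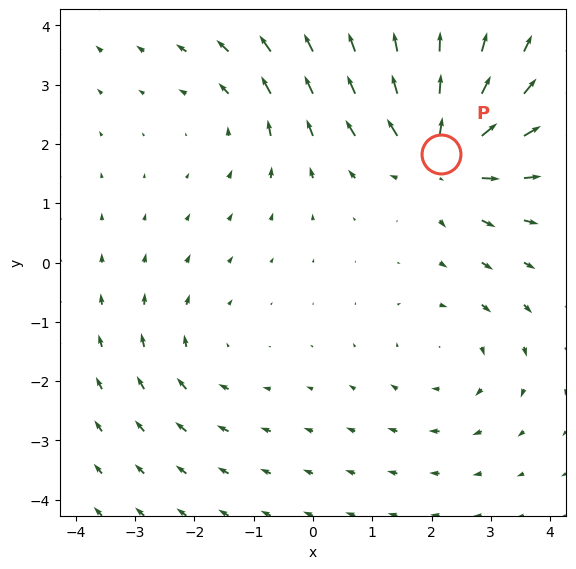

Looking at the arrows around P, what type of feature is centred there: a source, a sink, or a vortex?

At P (2.2, 1.8) the arrows spread outward. Divergence about +5, curl ≈0 — positive divergence with near-zero curl is a source.

source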